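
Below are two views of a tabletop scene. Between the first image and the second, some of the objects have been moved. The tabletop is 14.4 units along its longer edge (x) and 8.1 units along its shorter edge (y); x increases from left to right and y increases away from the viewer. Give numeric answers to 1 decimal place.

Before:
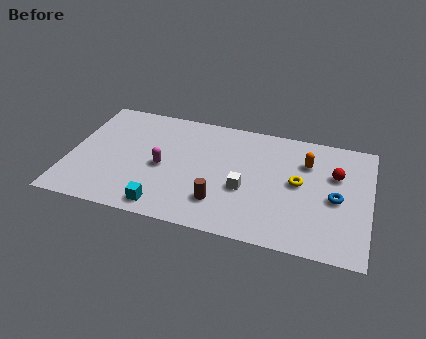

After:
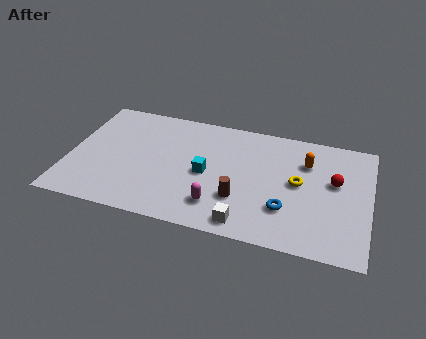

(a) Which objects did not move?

the orange capsule and the yellow torus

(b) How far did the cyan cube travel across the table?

3.3

The cyan cube was near (4.8, 1.0) before and (6.6, 3.8) after, so it travelled √(1.8² + 2.8²) ≈ 3.3 units.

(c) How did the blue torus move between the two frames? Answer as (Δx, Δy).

(-2.3, -1.3)

From the two frames, the blue torus sits at roughly (12.8, 3.7) before and (10.5, 2.4) after.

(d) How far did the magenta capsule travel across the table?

3.4

From (4.5, 3.7) to (7.3, 1.8), the magenta capsule covered √(2.8² + 1.9²) ≈ 3.4 units.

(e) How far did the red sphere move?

0.5

From (12.7, 5.3) to (12.7, 4.8), the red sphere covered √(0.0² + 0.5²) ≈ 0.5 units.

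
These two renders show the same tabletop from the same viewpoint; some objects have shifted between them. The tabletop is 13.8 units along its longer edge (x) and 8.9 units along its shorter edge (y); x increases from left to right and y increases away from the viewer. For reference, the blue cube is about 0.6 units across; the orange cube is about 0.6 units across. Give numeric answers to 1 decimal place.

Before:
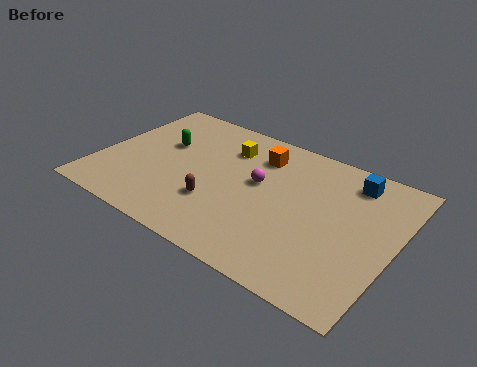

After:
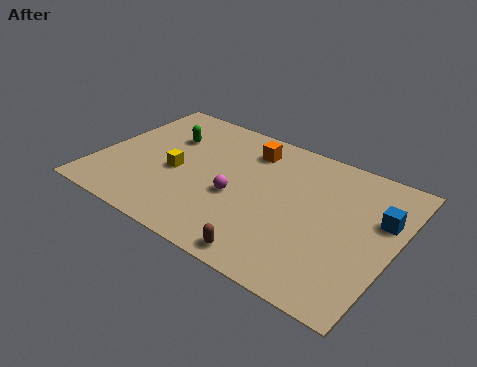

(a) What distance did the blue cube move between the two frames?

2.3

The blue cube was near (11.4, 7.4) before and (13.0, 5.7) after, so it travelled √(1.6² + 1.7²) ≈ 2.3 units.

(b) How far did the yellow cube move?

3.4

The yellow cube was near (5.6, 6.7) before and (3.7, 3.9) after, so it travelled √(1.9² + 2.8²) ≈ 3.4 units.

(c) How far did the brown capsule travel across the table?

3.5

The brown capsule was near (5.8, 2.8) before and (8.7, 0.9) after, so it travelled √(2.9² + 1.9²) ≈ 3.5 units.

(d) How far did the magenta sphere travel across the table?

1.6

From (7.4, 5.1) to (6.6, 3.7), the magenta sphere covered √(0.8² + 1.4²) ≈ 1.6 units.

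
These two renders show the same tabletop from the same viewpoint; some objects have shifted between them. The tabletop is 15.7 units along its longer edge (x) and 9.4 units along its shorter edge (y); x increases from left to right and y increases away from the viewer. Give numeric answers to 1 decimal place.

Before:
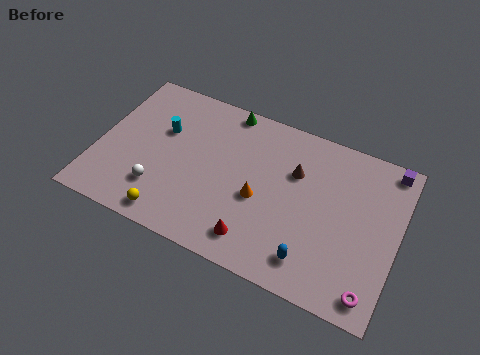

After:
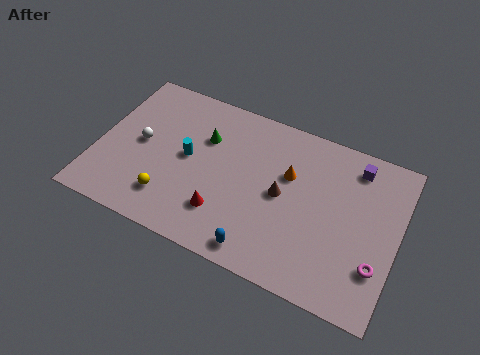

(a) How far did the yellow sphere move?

1.0

The yellow sphere moved from about (4.3, 1.1) to (4.1, 2.1), a distance of √(0.2² + 1.0²) ≈ 1.0.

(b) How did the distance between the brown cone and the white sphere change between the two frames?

-0.3

The distance was about 7.8 in the first image and 7.5 in the second, so they moved 0.3 units closer together.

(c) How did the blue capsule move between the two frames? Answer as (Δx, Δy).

(-2.6, -0.6)

The blue capsule started near (11.6, 1.7) and ended near (9.0, 1.1).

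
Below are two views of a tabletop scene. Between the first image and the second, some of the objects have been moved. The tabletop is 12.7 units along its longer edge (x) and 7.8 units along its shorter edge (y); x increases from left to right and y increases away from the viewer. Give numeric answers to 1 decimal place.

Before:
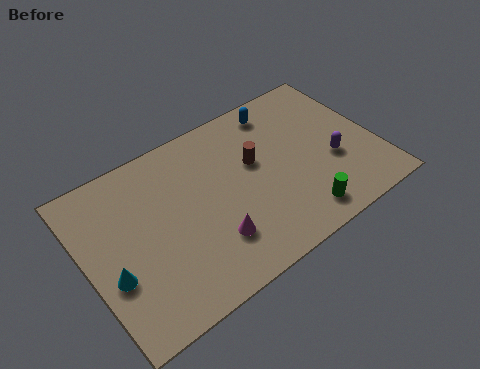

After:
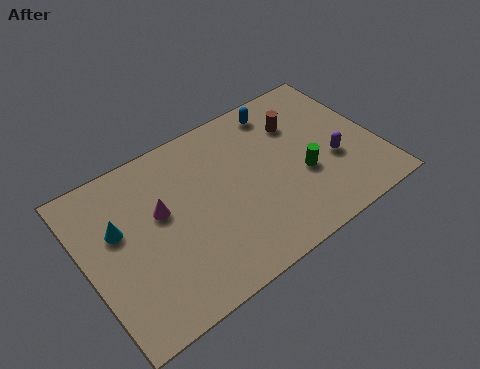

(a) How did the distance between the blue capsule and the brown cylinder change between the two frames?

-1.2

The distance was about 2.5 in the first image and 1.3 in the second, so they moved 1.2 units closer together.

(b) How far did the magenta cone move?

3.1

From (5.1, 2.1) to (3.3, 4.6), the magenta cone covered √(1.8² + 2.5²) ≈ 3.1 units.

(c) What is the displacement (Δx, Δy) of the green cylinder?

(0.5, 1.8)

The green cylinder was at about (8.8, 1.2) and moved to about (9.3, 3.0).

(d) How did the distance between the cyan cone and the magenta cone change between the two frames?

-2.5

Before: roughly 4.3 units apart; after: 1.8. That's 2.5 units closer together.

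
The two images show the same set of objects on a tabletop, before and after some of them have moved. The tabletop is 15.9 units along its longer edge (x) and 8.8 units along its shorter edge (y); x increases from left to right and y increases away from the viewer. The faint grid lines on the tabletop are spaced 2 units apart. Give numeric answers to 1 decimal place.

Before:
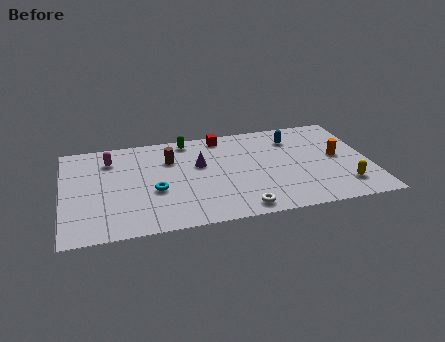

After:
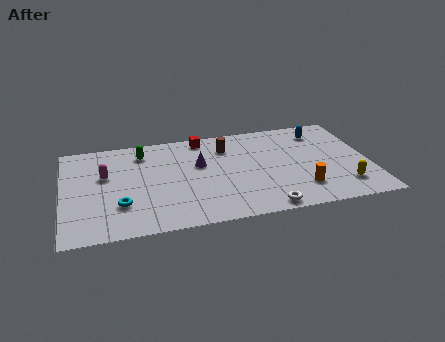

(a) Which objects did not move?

the purple cone and the yellow capsule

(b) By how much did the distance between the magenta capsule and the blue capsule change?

+1.9

Before: roughly 9.6 units apart; after: 11.5. That's 1.9 units further apart.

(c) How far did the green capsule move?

2.5

From (6.6, 7.8) to (4.2, 7.1), the green capsule covered √(2.4² + 0.7²) ≈ 2.5 units.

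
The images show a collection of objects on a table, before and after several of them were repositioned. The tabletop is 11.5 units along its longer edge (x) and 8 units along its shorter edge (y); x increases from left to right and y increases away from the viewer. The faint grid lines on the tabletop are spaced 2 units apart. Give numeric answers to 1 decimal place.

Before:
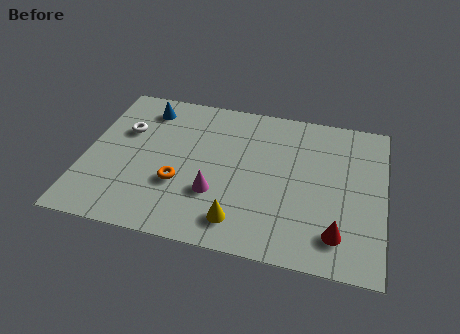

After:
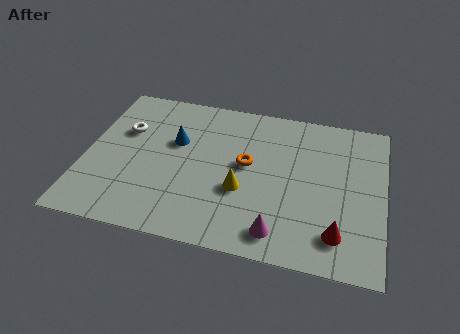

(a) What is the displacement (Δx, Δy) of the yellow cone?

(0.0, 1.6)

The yellow cone was at about (6.1, 1.4) and moved to about (6.1, 3.0).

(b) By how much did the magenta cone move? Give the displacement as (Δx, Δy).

(2.5, -1.4)

The magenta cone was at about (5.1, 2.6) and moved to about (7.6, 1.2).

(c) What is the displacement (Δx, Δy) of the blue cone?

(1.3, -1.6)

The blue cone was at about (2.1, 6.6) and moved to about (3.4, 5.0).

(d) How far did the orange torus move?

3.0

From (3.7, 2.8) to (6.2, 4.4), the orange torus covered √(2.5² + 1.6²) ≈ 3.0 units.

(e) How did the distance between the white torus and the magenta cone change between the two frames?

+2.9

They were about 4.5 units apart before and 7.4 after — 2.9 units further apart.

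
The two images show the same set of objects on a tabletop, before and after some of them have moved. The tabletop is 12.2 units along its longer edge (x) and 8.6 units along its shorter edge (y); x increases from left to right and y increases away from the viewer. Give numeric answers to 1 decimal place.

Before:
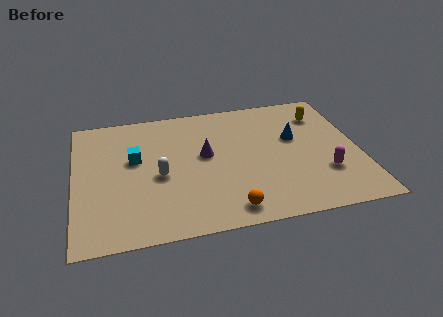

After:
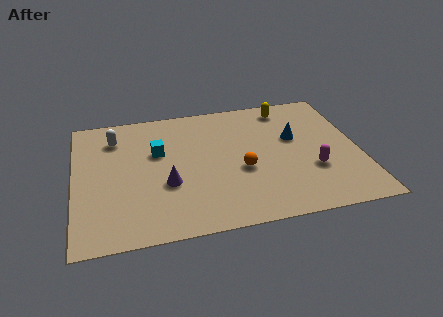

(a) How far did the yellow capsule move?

1.7

From (10.8, 6.6) to (9.3, 7.4), the yellow capsule covered √(1.5² + 0.8²) ≈ 1.7 units.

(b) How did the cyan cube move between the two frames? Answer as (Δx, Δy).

(1.0, 0.3)

The cyan cube was at about (2.6, 5.1) and moved to about (3.6, 5.4).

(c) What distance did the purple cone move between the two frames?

2.3

From (5.6, 4.8) to (3.9, 3.2), the purple cone covered √(1.7² + 1.6²) ≈ 2.3 units.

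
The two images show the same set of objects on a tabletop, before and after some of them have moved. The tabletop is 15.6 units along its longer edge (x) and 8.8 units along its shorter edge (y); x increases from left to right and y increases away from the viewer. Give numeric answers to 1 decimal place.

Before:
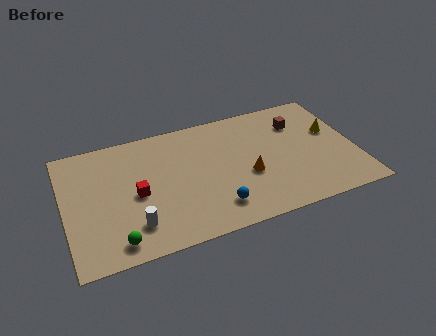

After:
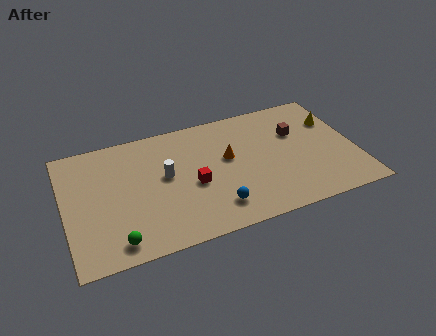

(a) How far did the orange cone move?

1.8

From (9.7, 3.5) to (8.8, 5.1), the orange cone covered √(0.9² + 1.6²) ≈ 1.8 units.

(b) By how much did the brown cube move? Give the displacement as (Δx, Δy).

(-0.2, -0.7)

The brown cube started near (12.8, 6.5) and ended near (12.6, 5.8).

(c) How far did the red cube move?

3.0

The red cube was near (3.8, 4.1) before and (6.8, 3.8) after, so it travelled √(3.0² + 0.3²) ≈ 3.0 units.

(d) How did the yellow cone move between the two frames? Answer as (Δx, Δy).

(0.2, 0.8)

From the two frames, the yellow cone sits at roughly (14.5, 5.3) before and (14.7, 6.1) after.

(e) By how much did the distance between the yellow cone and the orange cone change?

+0.9

Before: roughly 5.1 units apart; after: 6.0. That's 0.9 units further apart.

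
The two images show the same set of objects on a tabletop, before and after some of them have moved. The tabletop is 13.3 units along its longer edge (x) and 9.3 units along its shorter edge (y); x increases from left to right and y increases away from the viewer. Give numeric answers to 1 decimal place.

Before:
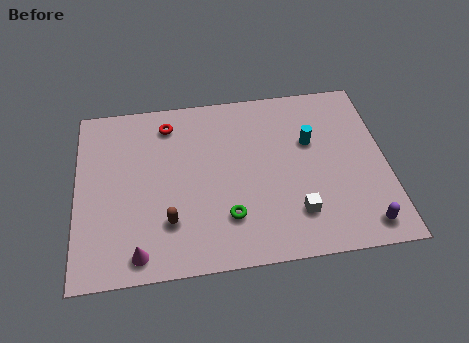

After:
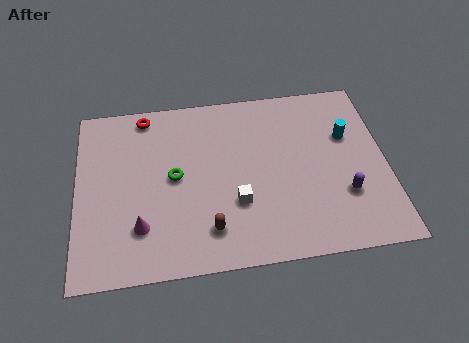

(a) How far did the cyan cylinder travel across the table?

1.6

The cyan cylinder moved from about (10.1, 5.9) to (11.7, 6.0), a distance of √(1.6² + 0.1²) ≈ 1.6.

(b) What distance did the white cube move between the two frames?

2.7

The white cube moved from about (9.3, 2.2) to (6.8, 3.1), a distance of √(2.5² + 0.9²) ≈ 2.7.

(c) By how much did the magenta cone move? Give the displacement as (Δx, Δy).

(0.1, 1.3)

The magenta cone was at about (2.6, 1.1) and moved to about (2.7, 2.4).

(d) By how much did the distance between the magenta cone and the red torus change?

-0.8

Before: roughly 6.7 units apart; after: 5.9. That's 0.8 units closer together.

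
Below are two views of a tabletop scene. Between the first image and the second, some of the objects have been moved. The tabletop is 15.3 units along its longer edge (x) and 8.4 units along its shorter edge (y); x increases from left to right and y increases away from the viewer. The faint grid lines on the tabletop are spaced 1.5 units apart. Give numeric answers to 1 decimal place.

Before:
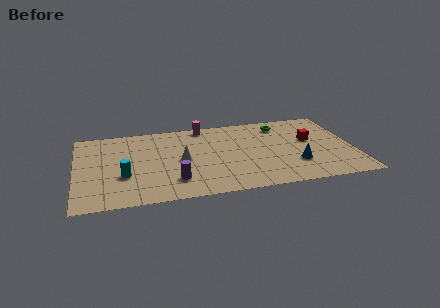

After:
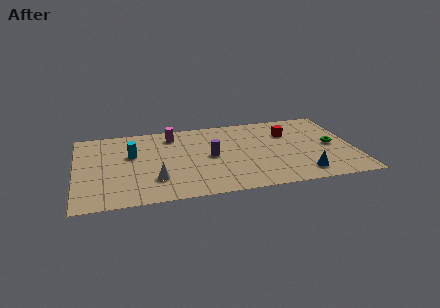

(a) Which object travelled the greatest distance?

the green torus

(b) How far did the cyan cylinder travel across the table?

2.3

The cyan cylinder was near (2.6, 3.0) before and (3.1, 5.2) after, so it travelled √(0.5² + 2.2²) ≈ 2.3 units.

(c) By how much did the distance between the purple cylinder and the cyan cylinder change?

+1.5

The distance was about 2.9 in the first image and 4.4 in the second, so they moved 1.5 units further apart.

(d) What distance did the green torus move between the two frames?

3.8

The green torus was near (11.5, 6.9) before and (14.1, 4.1) after, so it travelled √(2.6² + 2.8²) ≈ 3.8 units.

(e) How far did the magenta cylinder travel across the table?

1.9

The magenta cylinder moved from about (7.2, 7.6) to (5.4, 6.9), a distance of √(1.8² + 0.7²) ≈ 1.9.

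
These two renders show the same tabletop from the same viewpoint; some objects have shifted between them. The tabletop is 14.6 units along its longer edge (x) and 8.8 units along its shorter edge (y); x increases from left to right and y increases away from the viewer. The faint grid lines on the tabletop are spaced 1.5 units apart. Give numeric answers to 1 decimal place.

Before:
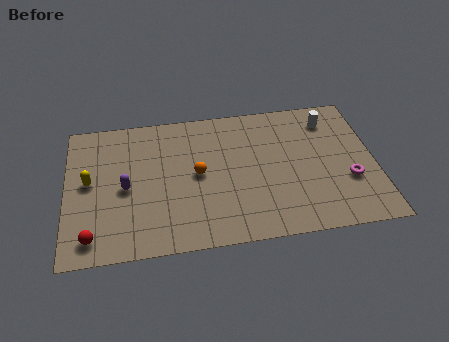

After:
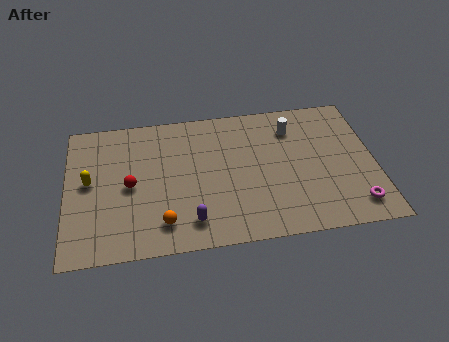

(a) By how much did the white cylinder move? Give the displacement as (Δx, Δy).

(-1.8, -0.3)

The white cylinder was at about (12.6, 7.1) and moved to about (10.8, 6.8).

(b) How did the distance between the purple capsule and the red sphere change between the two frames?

+0.6

The distance was about 3.2 in the first image and 3.8 in the second, so they moved 0.6 units further apart.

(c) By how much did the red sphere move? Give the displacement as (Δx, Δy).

(1.8, 2.9)

From the two frames, the red sphere sits at roughly (1.2, 1.3) before and (3.0, 4.2) after.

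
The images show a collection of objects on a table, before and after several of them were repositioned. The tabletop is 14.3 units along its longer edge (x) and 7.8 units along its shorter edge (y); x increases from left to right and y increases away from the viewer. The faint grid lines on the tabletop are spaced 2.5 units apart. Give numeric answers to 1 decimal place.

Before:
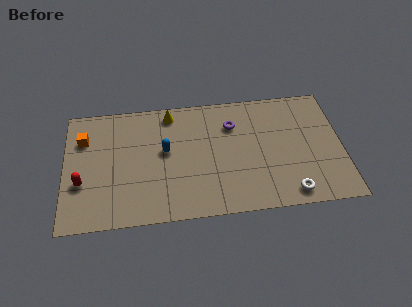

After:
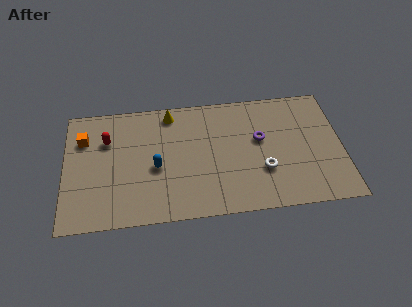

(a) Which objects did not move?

the yellow cone and the orange cube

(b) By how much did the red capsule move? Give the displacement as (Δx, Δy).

(1.3, 2.6)

The red capsule was at about (0.9, 2.8) and moved to about (2.2, 5.4).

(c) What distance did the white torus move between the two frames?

2.1

The white torus was near (11.5, 1.0) before and (10.2, 2.6) after, so it travelled √(1.3² + 1.6²) ≈ 2.1 units.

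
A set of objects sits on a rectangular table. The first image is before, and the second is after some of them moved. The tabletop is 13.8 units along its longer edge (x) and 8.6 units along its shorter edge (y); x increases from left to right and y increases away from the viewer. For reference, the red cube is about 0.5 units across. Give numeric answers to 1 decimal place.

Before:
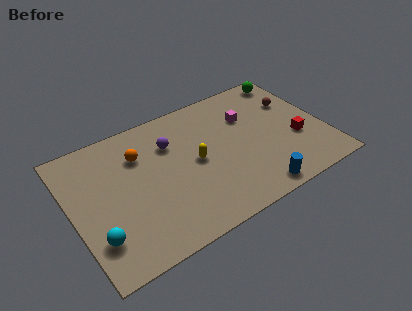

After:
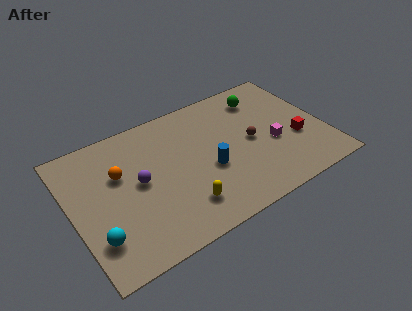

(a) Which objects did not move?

the red cube and the cyan sphere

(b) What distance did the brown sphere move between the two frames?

3.1

The brown sphere was near (12.5, 5.8) before and (9.8, 4.2) after, so it travelled √(2.7² + 1.6²) ≈ 3.1 units.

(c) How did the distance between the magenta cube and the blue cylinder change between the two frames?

-1.4

The distance was about 5.0 in the first image and 3.6 in the second, so they moved 1.4 units closer together.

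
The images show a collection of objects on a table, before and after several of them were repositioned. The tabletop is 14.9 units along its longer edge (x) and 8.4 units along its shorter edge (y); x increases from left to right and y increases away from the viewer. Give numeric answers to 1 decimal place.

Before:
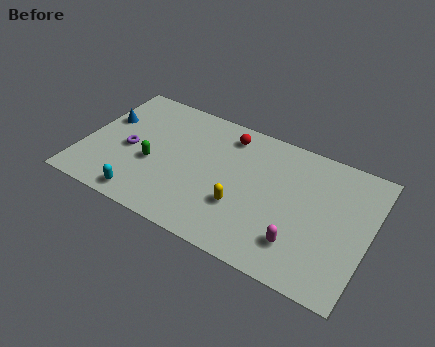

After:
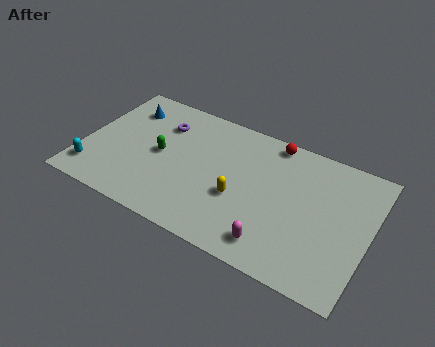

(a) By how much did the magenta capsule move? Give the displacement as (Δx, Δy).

(-1.2, -0.6)

The magenta capsule started near (11.6, 2.0) and ended near (10.4, 1.4).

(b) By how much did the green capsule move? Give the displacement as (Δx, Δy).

(0.3, 0.8)

From the two frames, the green capsule sits at roughly (3.7, 3.4) before and (4.0, 4.2) after.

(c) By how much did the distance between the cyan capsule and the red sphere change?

+3.6

They were about 7.0 units apart before and 10.6 after — 3.6 units further apart.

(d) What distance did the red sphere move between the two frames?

2.4

From (7.2, 7.0) to (9.5, 7.6), the red sphere covered √(2.3² + 0.6²) ≈ 2.4 units.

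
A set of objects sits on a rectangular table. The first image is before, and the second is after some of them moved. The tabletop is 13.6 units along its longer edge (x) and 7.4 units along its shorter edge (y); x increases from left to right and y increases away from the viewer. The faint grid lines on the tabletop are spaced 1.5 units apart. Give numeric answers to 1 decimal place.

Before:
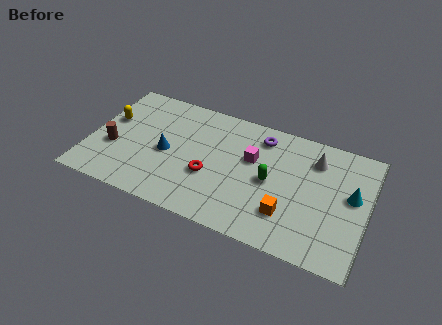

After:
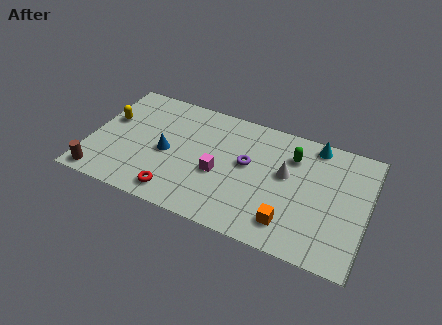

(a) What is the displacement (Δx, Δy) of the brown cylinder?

(-0.4, -2.0)

The brown cylinder was at about (1.2, 2.8) and moved to about (0.8, 0.8).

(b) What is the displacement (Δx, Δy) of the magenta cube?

(-1.5, -1.5)

The magenta cube started near (7.9, 4.6) and ended near (6.4, 3.1).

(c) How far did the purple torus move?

2.0

The purple torus was near (8.2, 6.1) before and (7.7, 4.2) after, so it travelled √(0.5² + 1.9²) ≈ 2.0 units.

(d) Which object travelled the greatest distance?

the cyan cone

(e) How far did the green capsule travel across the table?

2.1

From (8.9, 3.6) to (9.8, 5.5), the green capsule covered √(0.9² + 1.9²) ≈ 2.1 units.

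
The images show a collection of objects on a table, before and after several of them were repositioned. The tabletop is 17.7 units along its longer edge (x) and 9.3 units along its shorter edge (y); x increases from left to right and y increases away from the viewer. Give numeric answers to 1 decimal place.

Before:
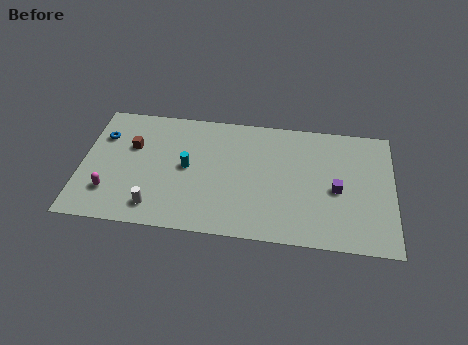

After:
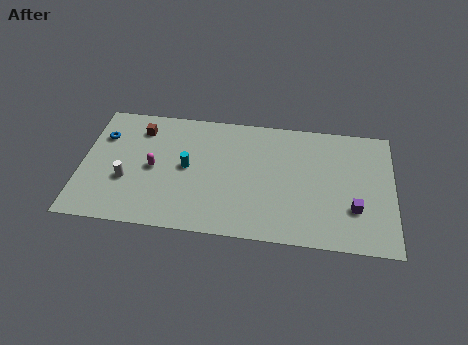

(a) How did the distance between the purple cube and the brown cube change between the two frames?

+1.3

Before: roughly 11.8 units apart; after: 13.1. That's 1.3 units further apart.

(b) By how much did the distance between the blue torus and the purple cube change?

+1.3

They were about 13.6 units apart before and 14.9 after — 1.3 units further apart.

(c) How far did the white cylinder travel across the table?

2.5

From (4.3, 1.6) to (2.6, 3.4), the white cylinder covered √(1.7² + 1.8²) ≈ 2.5 units.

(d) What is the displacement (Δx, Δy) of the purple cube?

(1.0, -1.3)

The purple cube was at about (14.5, 4.2) and moved to about (15.5, 2.9).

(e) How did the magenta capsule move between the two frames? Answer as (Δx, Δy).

(2.4, 2.1)

The magenta capsule was at about (1.7, 2.4) and moved to about (4.1, 4.5).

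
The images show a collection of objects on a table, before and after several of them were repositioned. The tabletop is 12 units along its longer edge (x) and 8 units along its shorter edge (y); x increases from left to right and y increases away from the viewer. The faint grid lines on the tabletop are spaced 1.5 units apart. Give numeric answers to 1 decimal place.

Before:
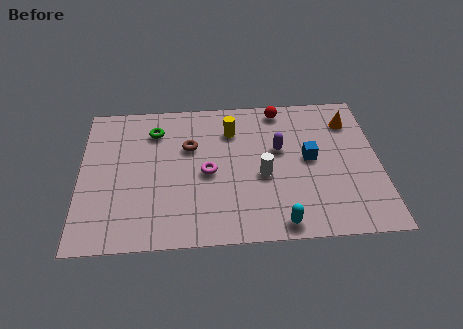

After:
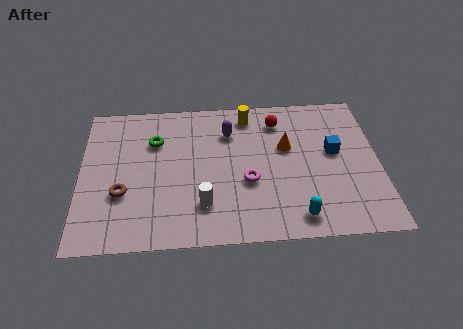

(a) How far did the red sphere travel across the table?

0.7

From (8.1, 7.1) to (8.0, 6.4), the red sphere covered √(0.1² + 0.7²) ≈ 0.7 units.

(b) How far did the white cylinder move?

2.8

From (7.3, 3.4) to (4.9, 2.0), the white cylinder covered √(2.4² + 1.4²) ≈ 2.8 units.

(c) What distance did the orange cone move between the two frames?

2.9

From (10.9, 6.2) to (8.3, 4.9), the orange cone covered √(2.6² + 1.3²) ≈ 2.9 units.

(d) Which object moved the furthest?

the brown torus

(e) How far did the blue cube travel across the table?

1.0

The blue cube was near (9.2, 4.2) before and (10.2, 4.5) after, so it travelled √(1.0² + 0.3²) ≈ 1.0 units.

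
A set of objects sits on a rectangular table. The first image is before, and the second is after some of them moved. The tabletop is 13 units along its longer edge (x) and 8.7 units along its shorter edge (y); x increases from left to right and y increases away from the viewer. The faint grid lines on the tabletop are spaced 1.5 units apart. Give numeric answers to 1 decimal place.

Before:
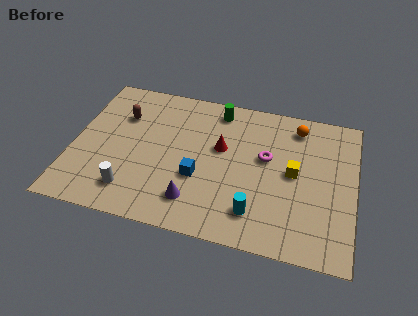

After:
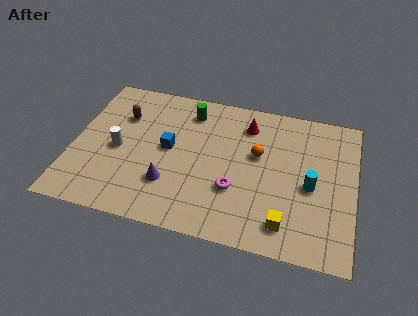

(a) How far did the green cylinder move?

1.4

The green cylinder moved from about (6.5, 7.5) to (5.2, 7.1), a distance of √(1.3² + 0.4²) ≈ 1.4.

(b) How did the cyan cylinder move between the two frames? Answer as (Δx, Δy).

(2.4, 2.1)

From the two frames, the cyan cylinder sits at roughly (8.6, 1.8) before and (11.0, 3.9) after.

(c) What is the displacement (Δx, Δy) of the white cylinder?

(-0.8, 2.3)

From the two frames, the white cylinder sits at roughly (2.9, 1.7) before and (2.1, 4.0) after.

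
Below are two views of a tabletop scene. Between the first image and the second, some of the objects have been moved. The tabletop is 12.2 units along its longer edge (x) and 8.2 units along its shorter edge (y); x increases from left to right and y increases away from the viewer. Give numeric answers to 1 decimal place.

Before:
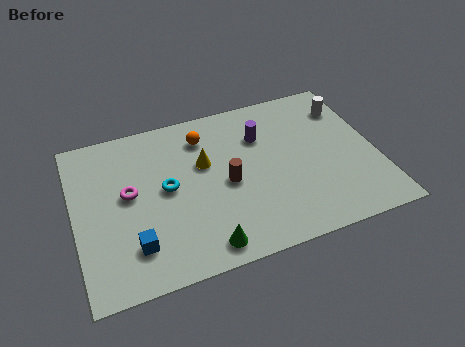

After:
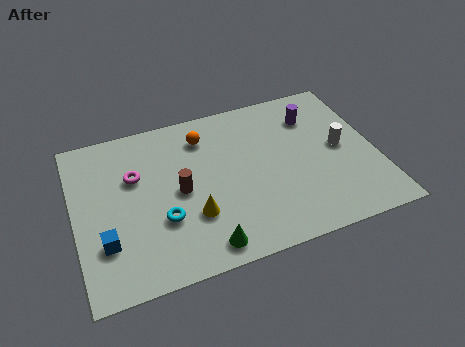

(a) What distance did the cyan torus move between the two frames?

1.5

The cyan torus moved from about (3.7, 4.3) to (3.4, 2.8), a distance of √(0.3² + 1.5²) ≈ 1.5.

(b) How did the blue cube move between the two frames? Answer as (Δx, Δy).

(-1.1, 0.5)

From the two frames, the blue cube sits at roughly (2.2, 1.9) before and (1.1, 2.4) after.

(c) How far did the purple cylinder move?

2.2

The purple cylinder moved from about (7.7, 5.8) to (9.9, 6.2), a distance of √(2.2² + 0.4²) ≈ 2.2.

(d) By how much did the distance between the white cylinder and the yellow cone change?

+0.3

They were about 6.1 units apart before and 6.4 after — 0.3 units further apart.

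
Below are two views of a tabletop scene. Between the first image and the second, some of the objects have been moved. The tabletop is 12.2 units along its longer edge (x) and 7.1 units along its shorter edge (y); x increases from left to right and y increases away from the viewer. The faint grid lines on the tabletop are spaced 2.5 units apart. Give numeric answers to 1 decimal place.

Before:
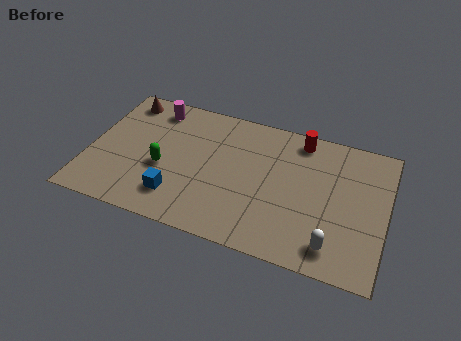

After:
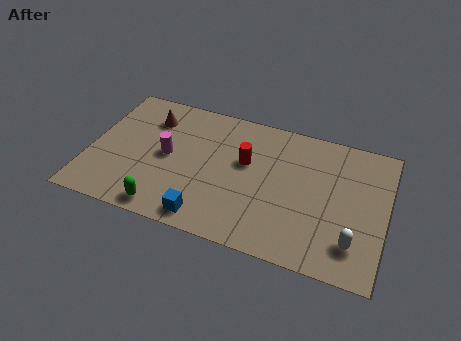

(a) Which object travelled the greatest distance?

the red cylinder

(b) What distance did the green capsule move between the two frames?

2.1

From (3.1, 2.9) to (3.4, 0.8), the green capsule covered √(0.3² + 2.1²) ≈ 2.1 units.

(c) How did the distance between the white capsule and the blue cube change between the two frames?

-0.5

They were about 6.4 units apart before and 5.9 after — 0.5 units closer together.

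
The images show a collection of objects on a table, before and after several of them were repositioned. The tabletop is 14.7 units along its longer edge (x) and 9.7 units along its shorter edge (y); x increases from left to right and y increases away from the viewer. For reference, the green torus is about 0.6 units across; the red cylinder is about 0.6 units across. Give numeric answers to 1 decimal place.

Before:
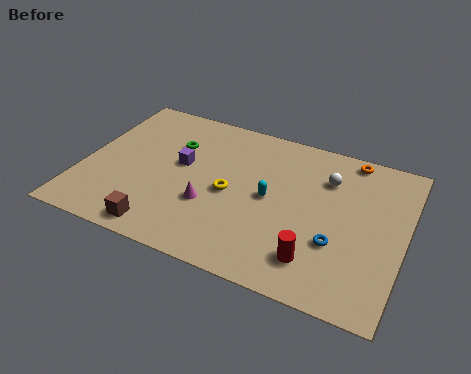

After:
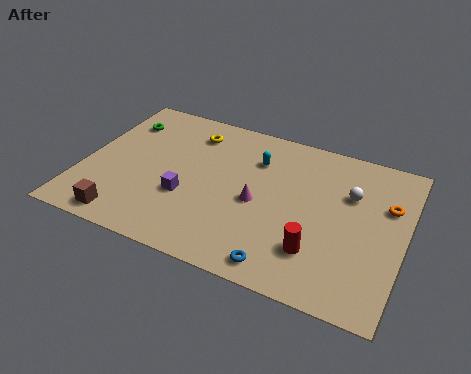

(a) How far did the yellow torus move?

4.0

From (6.8, 4.5) to (4.6, 7.8), the yellow torus covered √(2.2² + 3.3²) ≈ 4.0 units.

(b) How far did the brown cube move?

1.7

From (4.1, 1.1) to (2.4, 1.1), the brown cube covered √(1.7² + 0.0²) ≈ 1.7 units.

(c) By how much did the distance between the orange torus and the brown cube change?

+1.6

The distance was about 11.0 in the first image and 12.6 in the second, so they moved 1.6 units further apart.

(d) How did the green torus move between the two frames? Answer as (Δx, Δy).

(-2.6, 0.7)

From the two frames, the green torus sits at roughly (3.9, 6.7) before and (1.3, 7.4) after.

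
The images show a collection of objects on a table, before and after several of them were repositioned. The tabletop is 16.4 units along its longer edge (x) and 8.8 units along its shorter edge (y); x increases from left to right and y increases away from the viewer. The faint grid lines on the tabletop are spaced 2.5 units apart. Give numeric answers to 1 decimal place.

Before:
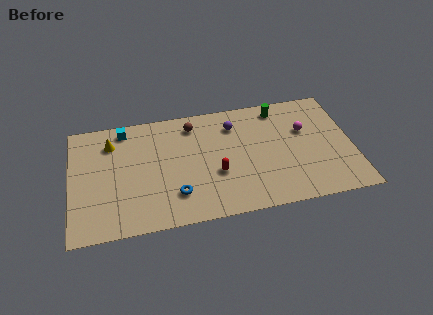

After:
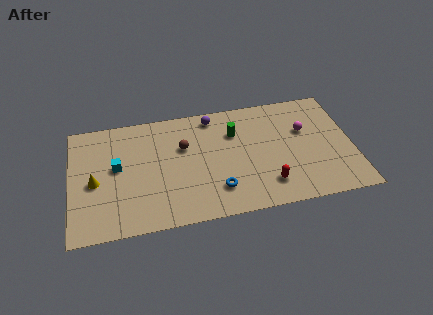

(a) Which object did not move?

the magenta sphere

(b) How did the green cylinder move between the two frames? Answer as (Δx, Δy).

(-2.7, -1.4)

From the two frames, the green cylinder sits at roughly (12.3, 7.6) before and (9.6, 6.2) after.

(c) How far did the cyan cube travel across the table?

2.8

The cyan cube moved from about (3.2, 7.7) to (2.7, 4.9), a distance of √(0.5² + 2.8²) ≈ 2.8.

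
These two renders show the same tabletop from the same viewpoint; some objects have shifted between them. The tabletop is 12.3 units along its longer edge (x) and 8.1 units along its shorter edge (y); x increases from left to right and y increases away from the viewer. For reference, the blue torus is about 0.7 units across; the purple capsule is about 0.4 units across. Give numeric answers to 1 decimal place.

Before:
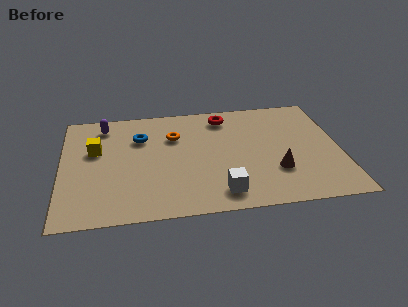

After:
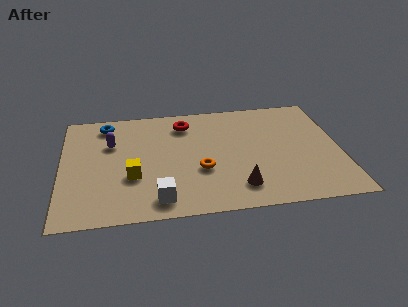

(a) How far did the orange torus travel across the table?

2.8

The orange torus moved from about (5.0, 5.6) to (6.1, 3.0), a distance of √(1.1² + 2.6²) ≈ 2.8.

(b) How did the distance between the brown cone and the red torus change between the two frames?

+0.6

They were about 4.8 units apart before and 5.4 after — 0.6 units further apart.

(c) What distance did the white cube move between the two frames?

2.7

The white cube moved from about (6.9, 1.3) to (4.2, 1.2), a distance of √(2.7² + 0.1²) ≈ 2.7.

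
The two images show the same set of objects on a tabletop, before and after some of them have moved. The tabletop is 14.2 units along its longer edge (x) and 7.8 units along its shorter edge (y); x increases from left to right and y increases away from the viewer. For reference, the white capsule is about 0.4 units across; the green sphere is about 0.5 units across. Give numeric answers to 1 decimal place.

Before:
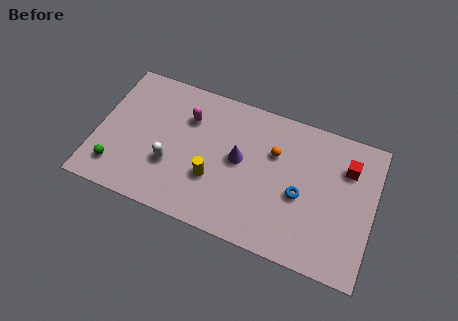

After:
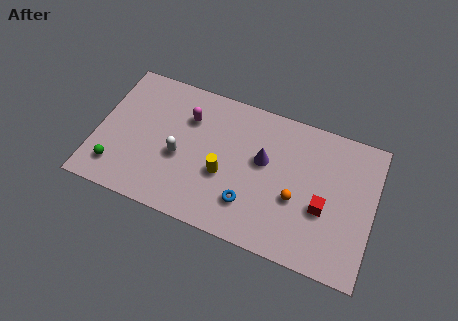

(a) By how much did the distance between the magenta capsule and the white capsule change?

-0.7

They were about 3.0 units apart before and 2.3 after — 0.7 units closer together.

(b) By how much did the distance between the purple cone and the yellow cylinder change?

+0.5

They were about 1.9 units apart before and 2.4 after — 0.5 units further apart.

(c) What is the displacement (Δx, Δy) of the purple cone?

(1.2, 0.4)

The purple cone was at about (7.3, 4.2) and moved to about (8.5, 4.6).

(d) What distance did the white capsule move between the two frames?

0.7

From (3.9, 2.7) to (4.3, 3.3), the white capsule covered √(0.4² + 0.6²) ≈ 0.7 units.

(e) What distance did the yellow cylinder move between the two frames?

0.6

From (6.1, 2.7) to (6.6, 3.1), the yellow cylinder covered √(0.5² + 0.4²) ≈ 0.6 units.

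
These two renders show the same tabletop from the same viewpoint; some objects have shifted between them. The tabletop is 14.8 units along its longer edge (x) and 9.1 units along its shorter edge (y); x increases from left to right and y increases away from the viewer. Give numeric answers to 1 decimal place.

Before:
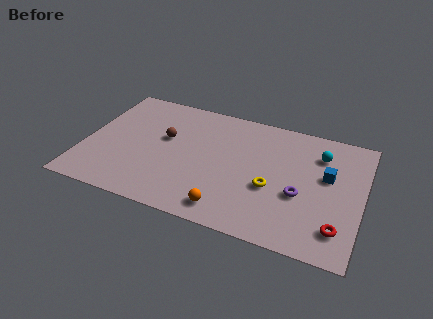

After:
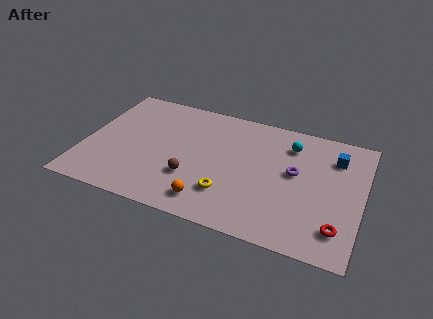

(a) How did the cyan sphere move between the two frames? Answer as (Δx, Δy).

(-1.6, 0.2)

The cyan sphere was at about (12.4, 6.9) and moved to about (10.8, 7.1).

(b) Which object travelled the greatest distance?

the brown sphere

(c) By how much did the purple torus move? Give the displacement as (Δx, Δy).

(-0.4, 1.5)

From the two frames, the purple torus sits at roughly (11.6, 3.6) before and (11.2, 5.1) after.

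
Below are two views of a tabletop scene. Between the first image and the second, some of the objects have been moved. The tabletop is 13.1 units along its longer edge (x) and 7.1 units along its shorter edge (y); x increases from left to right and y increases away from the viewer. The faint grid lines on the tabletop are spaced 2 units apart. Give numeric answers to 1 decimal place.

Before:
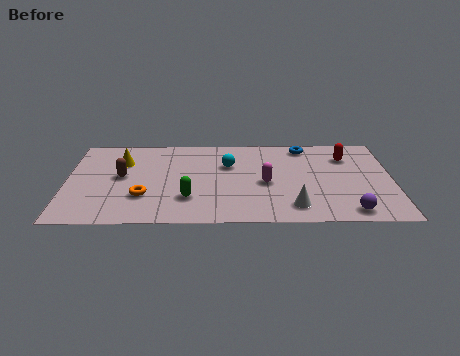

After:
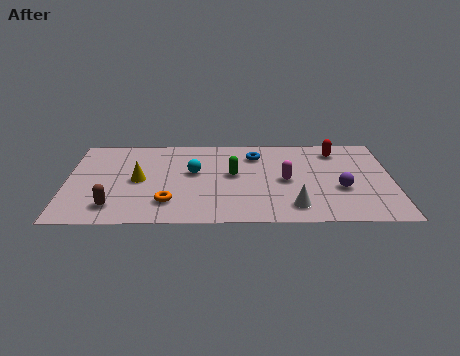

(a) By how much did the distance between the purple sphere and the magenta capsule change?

-1.7

They were about 4.0 units apart before and 2.3 after — 1.7 units closer together.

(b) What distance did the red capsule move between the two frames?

0.6

The red capsule was near (11.3, 5.3) before and (10.9, 5.8) after, so it travelled √(0.4² + 0.5²) ≈ 0.6 units.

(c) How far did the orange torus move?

1.1

The orange torus moved from about (3.1, 2.2) to (4.1, 1.7), a distance of √(1.0² + 0.5²) ≈ 1.1.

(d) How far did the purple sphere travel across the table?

1.8

From (11.3, 0.9) to (11.0, 2.7), the purple sphere covered √(0.3² + 1.8²) ≈ 1.8 units.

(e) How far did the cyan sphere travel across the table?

1.5

The cyan sphere was near (6.5, 4.7) before and (5.1, 4.1) after, so it travelled √(1.4² + 0.6²) ≈ 1.5 units.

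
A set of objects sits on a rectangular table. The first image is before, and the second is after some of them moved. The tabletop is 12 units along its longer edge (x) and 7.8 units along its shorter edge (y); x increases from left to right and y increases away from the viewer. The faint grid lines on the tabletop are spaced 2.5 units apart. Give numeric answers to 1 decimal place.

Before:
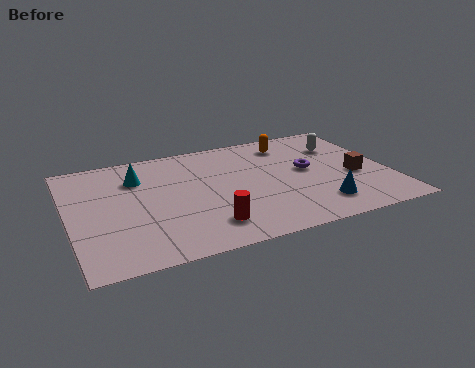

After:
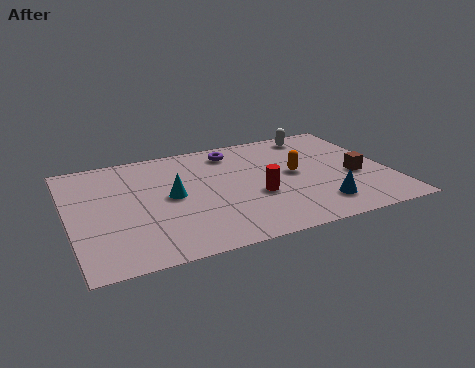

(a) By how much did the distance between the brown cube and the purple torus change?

+3.4

They were about 2.0 units apart before and 5.4 after — 3.4 units further apart.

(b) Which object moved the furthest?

the purple torus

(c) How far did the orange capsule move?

2.3

From (8.6, 6.4) to (8.5, 4.1), the orange capsule covered √(0.1² + 2.3²) ≈ 2.3 units.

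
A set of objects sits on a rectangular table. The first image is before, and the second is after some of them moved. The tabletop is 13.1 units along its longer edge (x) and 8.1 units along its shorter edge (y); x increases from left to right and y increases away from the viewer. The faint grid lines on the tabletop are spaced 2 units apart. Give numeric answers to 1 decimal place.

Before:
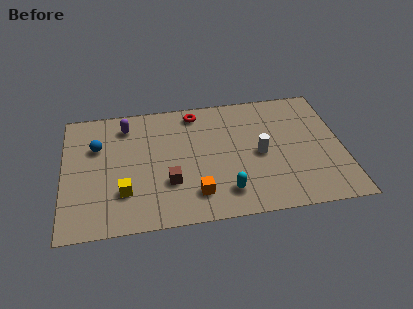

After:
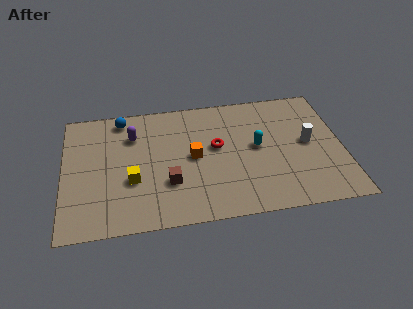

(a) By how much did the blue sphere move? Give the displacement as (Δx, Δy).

(1.2, 1.7)

The blue sphere started near (1.6, 5.4) and ended near (2.8, 7.1).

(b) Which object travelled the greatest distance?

the cyan capsule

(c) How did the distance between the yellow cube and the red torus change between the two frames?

-1.6

Before: roughly 5.9 units apart; after: 4.3. That's 1.6 units closer together.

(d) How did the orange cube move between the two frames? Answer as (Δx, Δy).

(0.0, 2.4)

The orange cube started near (6.1, 1.7) and ended near (6.1, 4.1).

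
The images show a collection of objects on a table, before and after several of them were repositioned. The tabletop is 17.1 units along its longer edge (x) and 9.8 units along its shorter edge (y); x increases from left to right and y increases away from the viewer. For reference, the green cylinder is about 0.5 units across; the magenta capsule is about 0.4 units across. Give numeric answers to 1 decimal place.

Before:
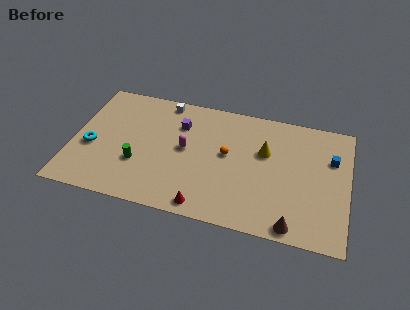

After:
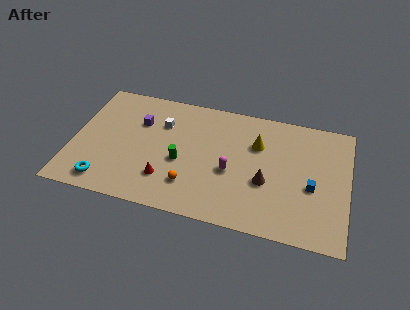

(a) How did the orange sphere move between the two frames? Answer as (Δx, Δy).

(-2.1, -3.0)

From the two frames, the orange sphere sits at roughly (9.6, 5.4) before and (7.5, 2.4) after.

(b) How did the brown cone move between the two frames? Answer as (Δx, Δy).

(-1.8, 2.9)

The brown cone started near (13.9, 0.9) and ended near (12.1, 3.8).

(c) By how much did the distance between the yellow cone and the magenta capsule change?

-2.0

The distance was about 5.0 in the first image and 3.0 in the second, so they moved 2.0 units closer together.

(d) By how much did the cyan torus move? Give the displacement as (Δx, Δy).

(1.1, -2.6)

The cyan torus started near (1.2, 4.0) and ended near (2.3, 1.4).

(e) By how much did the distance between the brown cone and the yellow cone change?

-2.7

Before: roughly 5.7 units apart; after: 3.0. That's 2.7 units closer together.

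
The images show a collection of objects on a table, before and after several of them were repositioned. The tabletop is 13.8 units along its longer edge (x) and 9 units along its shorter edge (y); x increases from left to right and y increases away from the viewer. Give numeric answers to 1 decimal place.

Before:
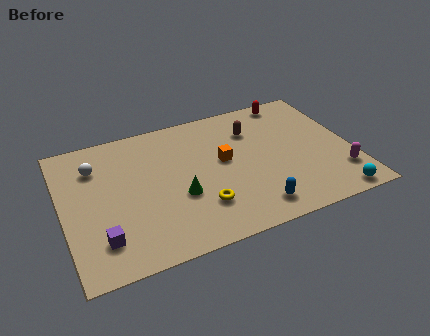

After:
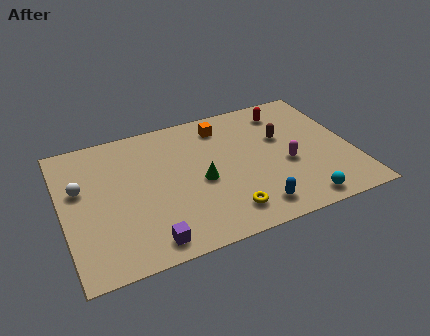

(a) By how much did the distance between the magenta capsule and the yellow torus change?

-2.9

Before: roughly 6.7 units apart; after: 3.8. That's 2.9 units closer together.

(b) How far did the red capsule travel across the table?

0.8

The red capsule moved from about (11.4, 8.1) to (11.0, 7.4), a distance of √(0.4² + 0.7²) ≈ 0.8.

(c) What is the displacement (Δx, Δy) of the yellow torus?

(1.1, -0.8)

From the two frames, the yellow torus sits at roughly (6.3, 2.4) before and (7.4, 1.6) after.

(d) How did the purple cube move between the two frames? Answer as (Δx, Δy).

(2.1, -0.9)

From the two frames, the purple cube sits at roughly (1.6, 2.0) before and (3.7, 1.1) after.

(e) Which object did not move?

the blue capsule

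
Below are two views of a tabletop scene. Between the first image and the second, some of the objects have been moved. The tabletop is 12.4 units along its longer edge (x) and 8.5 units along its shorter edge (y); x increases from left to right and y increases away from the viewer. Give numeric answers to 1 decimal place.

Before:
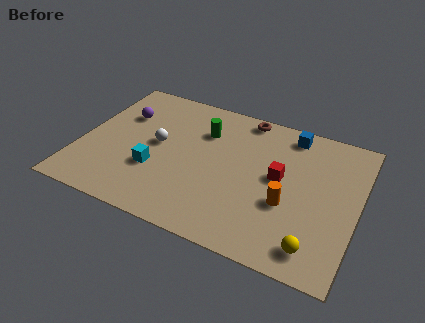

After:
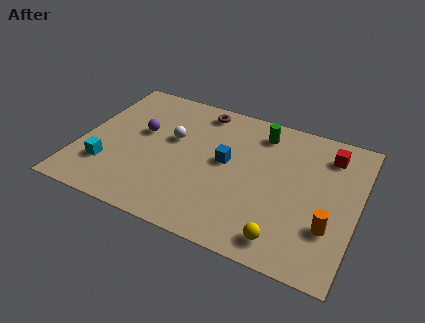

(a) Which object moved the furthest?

the blue cube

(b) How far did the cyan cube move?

2.2

The cyan cube was near (3.5, 2.9) before and (1.4, 2.3) after, so it travelled √(2.1² + 0.6²) ≈ 2.2 units.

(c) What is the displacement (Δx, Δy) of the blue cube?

(-2.6, -2.8)

The blue cube was at about (9.1, 7.4) and moved to about (6.5, 4.6).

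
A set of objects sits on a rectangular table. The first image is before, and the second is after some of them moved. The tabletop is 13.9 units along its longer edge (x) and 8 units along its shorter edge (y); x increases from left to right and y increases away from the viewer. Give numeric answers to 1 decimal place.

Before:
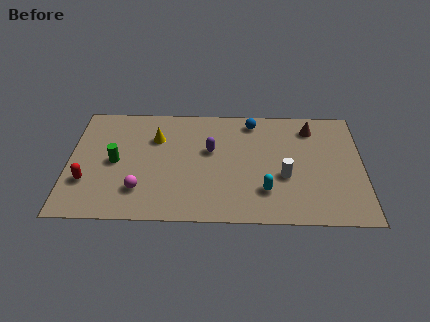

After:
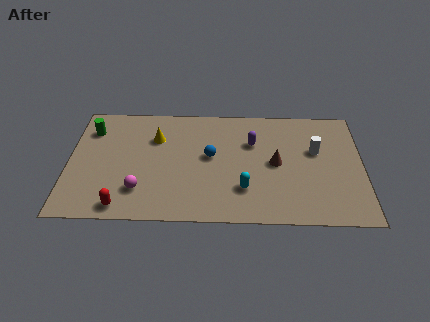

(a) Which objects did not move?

the magenta sphere and the yellow cone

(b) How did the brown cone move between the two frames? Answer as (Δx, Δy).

(-1.7, -2.5)

From the two frames, the brown cone sits at roughly (11.5, 6.5) before and (9.8, 4.0) after.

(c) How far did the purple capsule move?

2.1

From (6.7, 4.8) to (8.7, 5.4), the purple capsule covered √(2.0² + 0.6²) ≈ 2.1 units.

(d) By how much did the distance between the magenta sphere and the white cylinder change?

+1.9

Before: roughly 6.9 units apart; after: 8.8. That's 1.9 units further apart.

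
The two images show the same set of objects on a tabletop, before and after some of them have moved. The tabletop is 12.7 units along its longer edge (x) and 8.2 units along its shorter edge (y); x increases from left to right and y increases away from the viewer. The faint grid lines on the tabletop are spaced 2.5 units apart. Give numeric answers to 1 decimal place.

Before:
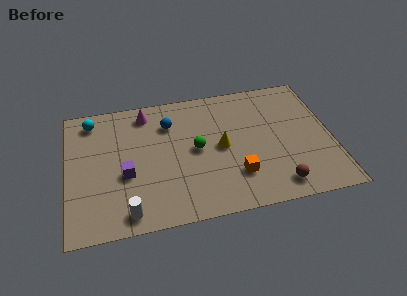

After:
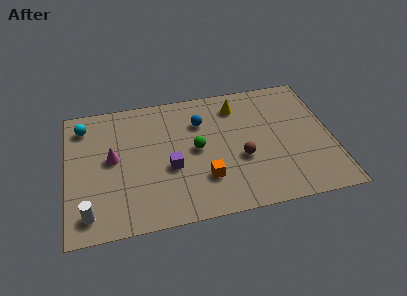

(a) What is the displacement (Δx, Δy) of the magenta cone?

(-1.7, -2.6)

From the two frames, the magenta cone sits at roughly (3.9, 7.0) before and (2.2, 4.4) after.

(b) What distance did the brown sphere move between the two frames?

2.6

The brown sphere was near (9.9, 1.2) before and (8.3, 3.2) after, so it travelled √(1.6² + 2.0²) ≈ 2.6 units.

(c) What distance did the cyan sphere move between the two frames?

0.5

From (1.3, 7.0) to (0.9, 6.7), the cyan sphere covered √(0.4² + 0.3²) ≈ 0.5 units.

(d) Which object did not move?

the green sphere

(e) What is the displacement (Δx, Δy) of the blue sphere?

(1.5, -0.2)

The blue sphere started near (5.0, 6.1) and ended near (6.5, 5.9).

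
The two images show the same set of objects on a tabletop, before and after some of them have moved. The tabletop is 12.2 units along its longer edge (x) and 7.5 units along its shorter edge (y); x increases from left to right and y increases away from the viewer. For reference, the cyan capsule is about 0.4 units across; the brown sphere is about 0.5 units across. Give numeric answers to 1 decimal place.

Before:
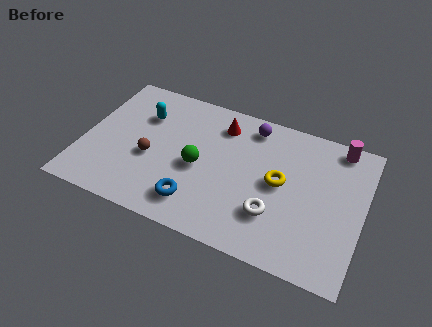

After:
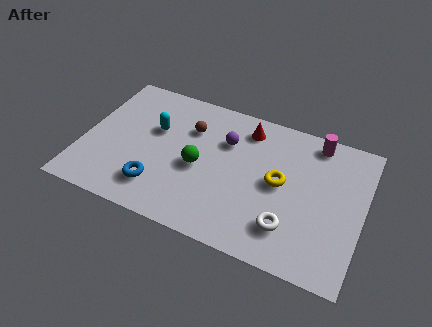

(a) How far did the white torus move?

0.8

From (8.5, 2.2) to (9.2, 1.8), the white torus covered √(0.7² + 0.4²) ≈ 0.8 units.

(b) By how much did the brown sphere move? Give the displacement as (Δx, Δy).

(1.5, 2.2)

The brown sphere started near (3.0, 3.1) and ended near (4.5, 5.3).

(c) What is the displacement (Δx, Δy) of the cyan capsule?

(0.6, -0.6)

The cyan capsule started near (2.4, 5.3) and ended near (3.0, 4.7).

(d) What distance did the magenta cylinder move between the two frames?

1.0

The magenta cylinder moved from about (10.9, 6.7) to (9.9, 6.6), a distance of √(1.0² + 0.1²) ≈ 1.0.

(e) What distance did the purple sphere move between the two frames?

1.6

The purple sphere moved from about (7.1, 6.4) to (6.1, 5.2), a distance of √(1.0² + 1.2²) ≈ 1.6.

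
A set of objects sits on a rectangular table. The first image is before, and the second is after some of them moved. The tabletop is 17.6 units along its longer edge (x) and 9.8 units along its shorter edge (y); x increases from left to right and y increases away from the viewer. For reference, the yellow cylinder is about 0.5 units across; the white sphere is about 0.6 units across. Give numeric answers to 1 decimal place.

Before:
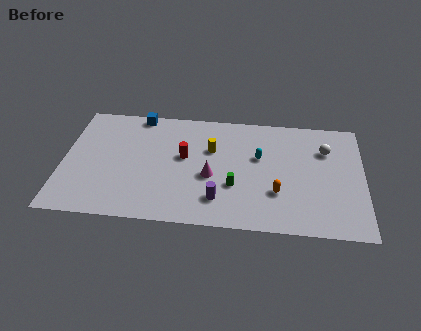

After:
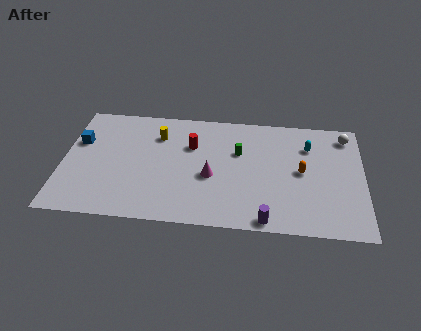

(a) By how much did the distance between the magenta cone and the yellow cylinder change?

+2.2

Before: roughly 2.3 units apart; after: 4.5. That's 2.2 units further apart.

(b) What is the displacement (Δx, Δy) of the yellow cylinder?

(-3.2, 0.9)

The yellow cylinder was at about (8.7, 6.4) and moved to about (5.5, 7.3).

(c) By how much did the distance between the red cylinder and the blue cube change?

+2.2

Before: roughly 4.4 units apart; after: 6.6. That's 2.2 units further apart.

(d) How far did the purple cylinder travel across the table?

3.1

From (9.2, 2.2) to (12.0, 0.8), the purple cylinder covered √(2.8² + 1.4²) ≈ 3.1 units.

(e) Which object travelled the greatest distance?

the blue cube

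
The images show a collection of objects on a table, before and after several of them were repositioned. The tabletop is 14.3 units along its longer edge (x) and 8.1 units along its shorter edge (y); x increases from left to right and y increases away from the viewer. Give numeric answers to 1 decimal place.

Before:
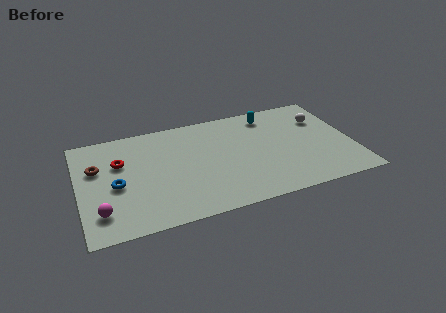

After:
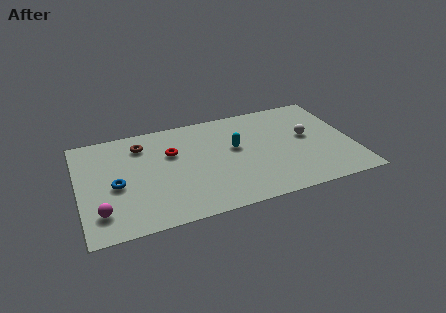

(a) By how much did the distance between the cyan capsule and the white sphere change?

+0.9

Before: roughly 2.9 units apart; after: 3.8. That's 0.9 units further apart.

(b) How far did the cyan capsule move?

2.9

The cyan capsule moved from about (10.2, 6.8) to (8.2, 4.7), a distance of √(2.0² + 2.1²) ≈ 2.9.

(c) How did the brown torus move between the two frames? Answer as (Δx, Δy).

(2.4, 1.2)

The brown torus was at about (1.0, 5.2) and moved to about (3.4, 6.4).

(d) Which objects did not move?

the magenta sphere and the blue torus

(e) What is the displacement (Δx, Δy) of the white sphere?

(-0.9, -1.2)

The white sphere was at about (12.9, 5.7) and moved to about (12.0, 4.5).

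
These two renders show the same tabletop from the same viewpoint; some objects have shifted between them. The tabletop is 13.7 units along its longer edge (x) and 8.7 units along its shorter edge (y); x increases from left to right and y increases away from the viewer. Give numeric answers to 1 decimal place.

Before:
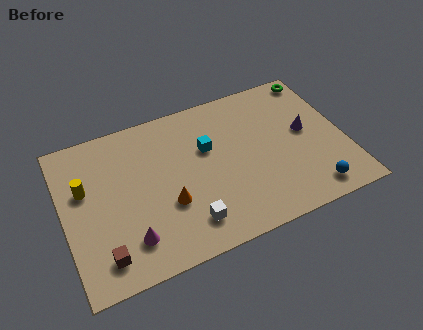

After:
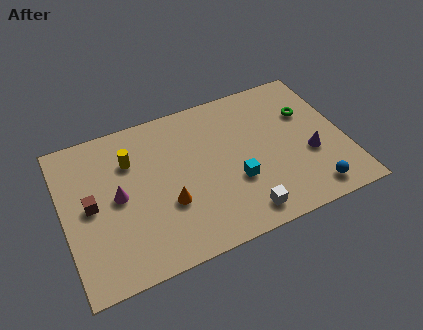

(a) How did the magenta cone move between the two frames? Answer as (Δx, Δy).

(-0.3, 2.5)

The magenta cone was at about (2.9, 1.9) and moved to about (2.6, 4.4).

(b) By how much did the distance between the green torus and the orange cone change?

-1.6

They were about 9.3 units apart before and 7.7 after — 1.6 units closer together.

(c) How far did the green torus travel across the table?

2.2

From (12.9, 7.8) to (12.1, 5.8), the green torus covered √(0.8² + 2.0²) ≈ 2.2 units.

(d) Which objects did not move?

the blue sphere and the orange cone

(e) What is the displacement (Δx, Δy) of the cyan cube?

(1.1, -2.4)

The cyan cube was at about (7.1, 5.5) and moved to about (8.2, 3.1).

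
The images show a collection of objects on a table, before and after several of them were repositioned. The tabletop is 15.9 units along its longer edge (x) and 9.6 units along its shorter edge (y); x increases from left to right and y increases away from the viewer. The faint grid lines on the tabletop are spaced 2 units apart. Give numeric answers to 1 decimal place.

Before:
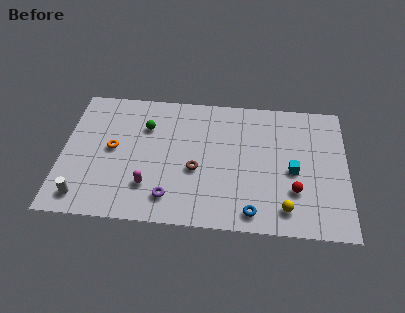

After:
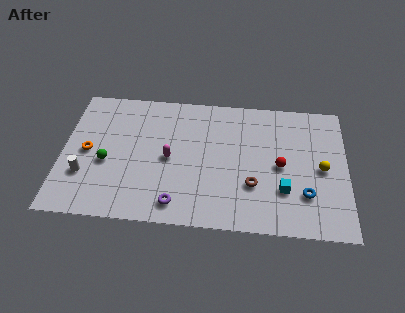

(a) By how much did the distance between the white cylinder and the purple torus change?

+0.6

Before: roughly 4.8 units apart; after: 5.4. That's 0.6 units further apart.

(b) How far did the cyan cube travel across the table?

1.5

The cyan cube moved from about (12.9, 4.3) to (12.4, 2.9), a distance of √(0.5² + 1.4²) ≈ 1.5.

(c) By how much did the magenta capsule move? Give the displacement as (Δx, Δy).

(1.1, 2.1)

The magenta capsule started near (4.9, 2.5) and ended near (6.0, 4.6).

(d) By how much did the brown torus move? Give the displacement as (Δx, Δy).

(3.2, -0.8)

From the two frames, the brown torus sits at roughly (7.5, 3.9) before and (10.7, 3.1) after.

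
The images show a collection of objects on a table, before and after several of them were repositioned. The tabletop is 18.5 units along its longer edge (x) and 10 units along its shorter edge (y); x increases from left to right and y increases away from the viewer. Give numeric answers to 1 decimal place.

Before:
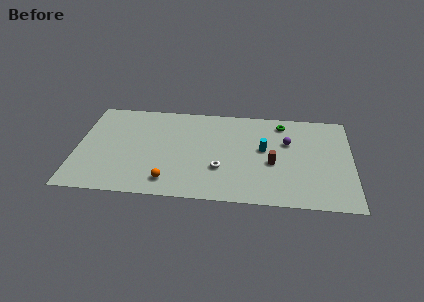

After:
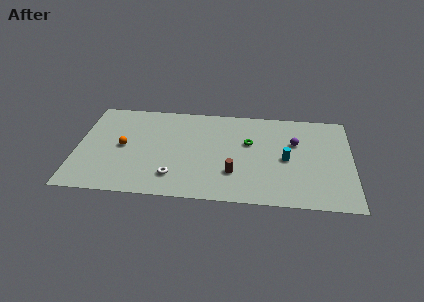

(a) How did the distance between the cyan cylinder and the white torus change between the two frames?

+4.2

They were about 3.7 units apart before and 7.9 after — 4.2 units further apart.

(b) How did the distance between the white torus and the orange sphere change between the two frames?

+0.7

The distance was about 3.8 in the first image and 4.5 in the second, so they moved 0.7 units further apart.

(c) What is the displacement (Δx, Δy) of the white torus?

(-3.1, -1.1)

From the two frames, the white torus sits at roughly (9.7, 3.3) before and (6.6, 2.2) after.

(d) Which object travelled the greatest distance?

the orange sphere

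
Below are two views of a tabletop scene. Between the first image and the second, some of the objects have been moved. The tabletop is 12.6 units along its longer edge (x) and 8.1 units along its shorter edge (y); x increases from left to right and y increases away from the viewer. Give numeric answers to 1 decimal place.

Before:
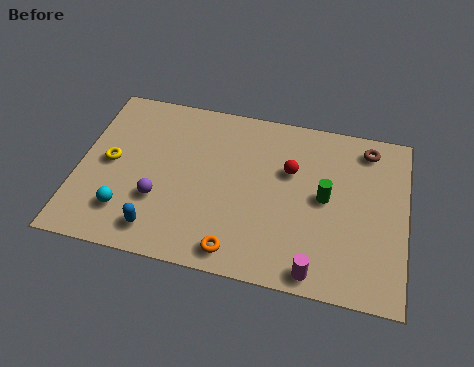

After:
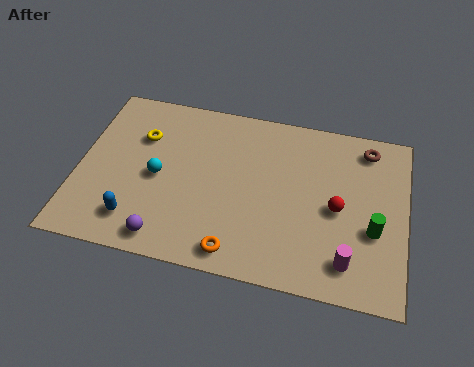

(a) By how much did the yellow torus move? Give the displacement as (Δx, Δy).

(1.1, 1.5)

From the two frames, the yellow torus sits at roughly (1.2, 4.1) before and (2.3, 5.6) after.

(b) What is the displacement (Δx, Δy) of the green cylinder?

(1.9, -1.1)

The green cylinder was at about (9.5, 4.2) and moved to about (11.4, 3.1).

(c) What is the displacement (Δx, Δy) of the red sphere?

(1.9, -1.4)

The red sphere was at about (8.1, 5.2) and moved to about (10.0, 3.8).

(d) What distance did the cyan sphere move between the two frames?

2.2

From (2.0, 1.9) to (3.1, 3.8), the cyan sphere covered √(1.1² + 1.9²) ≈ 2.2 units.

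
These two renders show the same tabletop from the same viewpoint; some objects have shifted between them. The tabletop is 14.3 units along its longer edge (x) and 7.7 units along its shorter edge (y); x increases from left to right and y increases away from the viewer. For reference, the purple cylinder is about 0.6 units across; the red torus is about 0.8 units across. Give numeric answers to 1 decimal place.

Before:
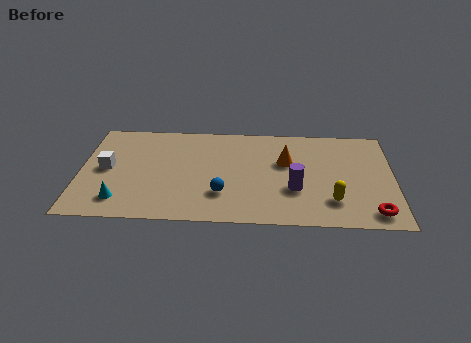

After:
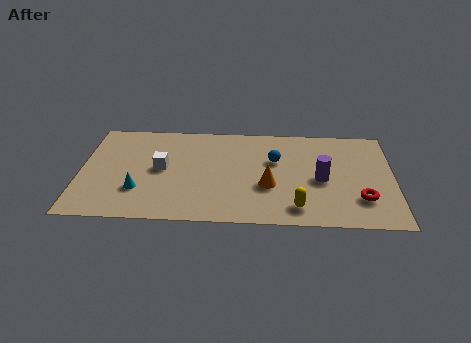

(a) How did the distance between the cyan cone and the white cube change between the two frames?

-0.5

Before: roughly 2.5 units apart; after: 2.0. That's 0.5 units closer together.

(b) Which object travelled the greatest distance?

the blue sphere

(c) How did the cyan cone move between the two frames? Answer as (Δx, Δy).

(0.8, 0.8)

From the two frames, the cyan cone sits at roughly (1.9, 1.5) before and (2.7, 2.3) after.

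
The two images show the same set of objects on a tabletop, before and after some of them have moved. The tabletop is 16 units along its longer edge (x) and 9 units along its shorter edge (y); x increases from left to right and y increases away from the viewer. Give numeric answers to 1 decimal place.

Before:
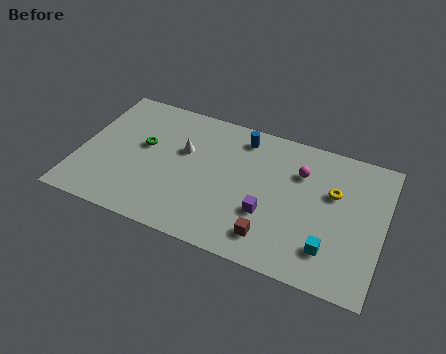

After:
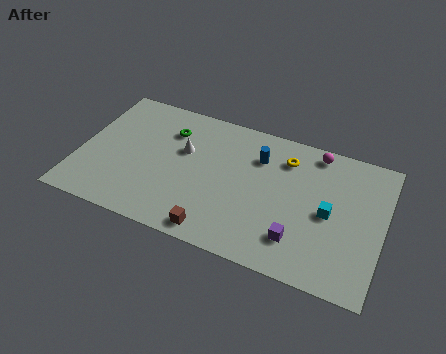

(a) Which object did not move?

the white cone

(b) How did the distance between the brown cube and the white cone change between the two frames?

-1.2

The distance was about 6.3 in the first image and 5.1 in the second, so they moved 1.2 units closer together.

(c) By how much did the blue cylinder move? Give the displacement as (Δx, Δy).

(1.0, -1.0)

The blue cylinder started near (8.3, 7.6) and ended near (9.3, 6.6).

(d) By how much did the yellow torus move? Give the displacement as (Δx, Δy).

(-2.6, 1.3)

From the two frames, the yellow torus sits at roughly (13.3, 5.7) before and (10.7, 7.0) after.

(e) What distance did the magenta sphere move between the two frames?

1.7

The magenta sphere was near (11.5, 6.4) before and (12.2, 8.0) after, so it travelled √(0.7² + 1.6²) ≈ 1.7 units.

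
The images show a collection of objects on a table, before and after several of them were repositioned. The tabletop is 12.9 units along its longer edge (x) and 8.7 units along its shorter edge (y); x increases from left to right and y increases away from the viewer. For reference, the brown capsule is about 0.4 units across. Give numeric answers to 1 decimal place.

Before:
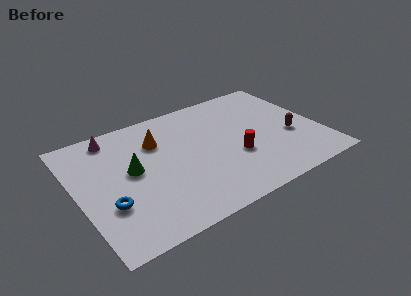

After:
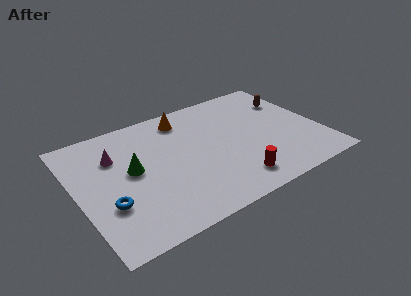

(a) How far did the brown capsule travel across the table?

2.8

From (11.3, 3.4) to (11.8, 6.2), the brown capsule covered √(0.5² + 2.8²) ≈ 2.8 units.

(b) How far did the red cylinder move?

1.7

The red cylinder was near (8.2, 3.2) before and (7.8, 1.5) after, so it travelled √(0.4² + 1.7²) ≈ 1.7 units.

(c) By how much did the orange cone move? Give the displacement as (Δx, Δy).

(1.6, 1.1)

From the two frames, the orange cone sits at roughly (4.5, 6.2) before and (6.1, 7.3) after.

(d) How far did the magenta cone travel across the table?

1.5

From (2.3, 7.6) to (2.2, 6.1), the magenta cone covered √(0.1² + 1.5²) ≈ 1.5 units.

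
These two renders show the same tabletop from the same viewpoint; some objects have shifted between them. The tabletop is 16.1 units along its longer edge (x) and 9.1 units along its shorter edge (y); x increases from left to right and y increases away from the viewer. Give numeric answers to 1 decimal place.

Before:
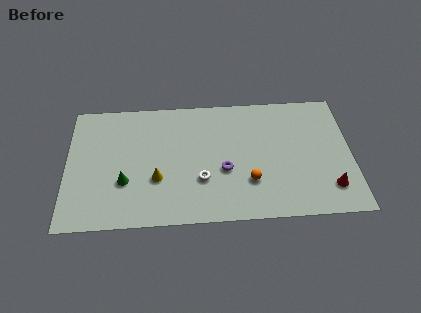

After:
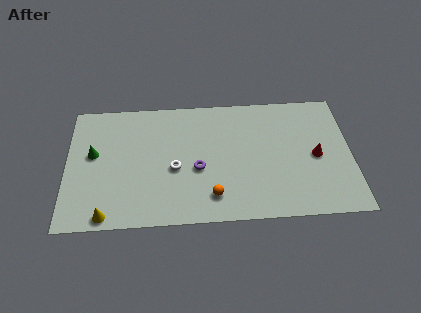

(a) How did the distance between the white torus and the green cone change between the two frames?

+0.5

They were about 4.3 units apart before and 4.8 after — 0.5 units further apart.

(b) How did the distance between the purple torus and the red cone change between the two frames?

+0.6

They were about 6.1 units apart before and 6.7 after — 0.6 units further apart.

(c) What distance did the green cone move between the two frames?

2.8

The green cone moved from about (3.3, 3.1) to (1.5, 5.2), a distance of √(1.8² + 2.1²) ≈ 2.8.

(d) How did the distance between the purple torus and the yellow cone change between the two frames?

+2.1

The distance was about 3.8 in the first image and 5.9 in the second, so they moved 2.1 units further apart.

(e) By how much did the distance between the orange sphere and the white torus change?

+0.3

They were about 2.7 units apart before and 3.0 after — 0.3 units further apart.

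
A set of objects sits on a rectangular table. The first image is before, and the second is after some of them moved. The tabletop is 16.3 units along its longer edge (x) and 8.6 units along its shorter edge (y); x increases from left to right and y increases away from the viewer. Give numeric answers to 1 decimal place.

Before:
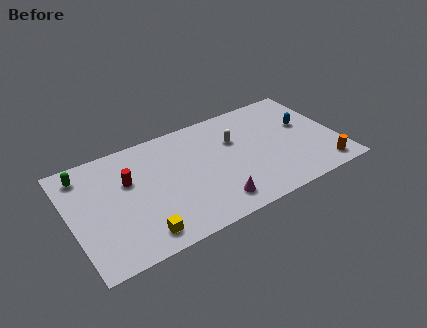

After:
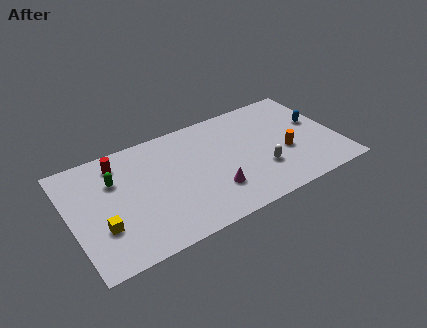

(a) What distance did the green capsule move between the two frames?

2.1

The green capsule was near (1.1, 7.2) before and (2.8, 5.9) after, so it travelled √(1.7² + 1.3²) ≈ 2.1 units.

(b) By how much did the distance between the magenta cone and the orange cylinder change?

-2.0

The distance was about 6.7 in the first image and 4.7 in the second, so they moved 2.0 units closer together.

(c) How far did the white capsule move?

3.2

The white capsule moved from about (10.2, 5.7) to (11.4, 2.7), a distance of √(1.2² + 3.0²) ≈ 3.2.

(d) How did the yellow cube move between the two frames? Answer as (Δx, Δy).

(-2.1, 1.5)

The yellow cube was at about (3.8, 1.3) and moved to about (1.7, 2.8).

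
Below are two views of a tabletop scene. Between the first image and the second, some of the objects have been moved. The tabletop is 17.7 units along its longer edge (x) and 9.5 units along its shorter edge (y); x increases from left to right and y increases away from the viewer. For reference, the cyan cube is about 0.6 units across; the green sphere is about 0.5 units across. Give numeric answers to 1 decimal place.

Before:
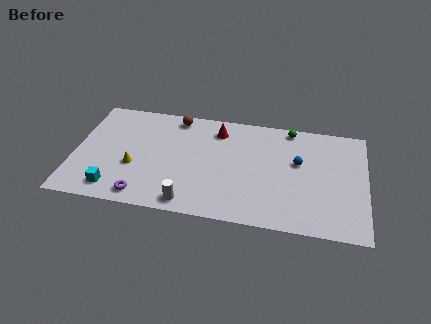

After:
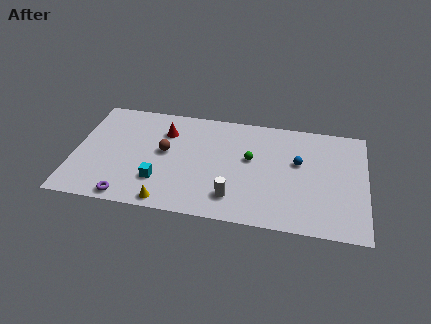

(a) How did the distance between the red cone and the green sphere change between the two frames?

+1.0

Before: roughly 4.5 units apart; after: 5.5. That's 1.0 units further apart.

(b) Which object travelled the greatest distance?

the green sphere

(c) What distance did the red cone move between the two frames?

3.3

The red cone was near (8.6, 7.7) before and (5.4, 7.0) after, so it travelled √(3.2² + 0.7²) ≈ 3.3 units.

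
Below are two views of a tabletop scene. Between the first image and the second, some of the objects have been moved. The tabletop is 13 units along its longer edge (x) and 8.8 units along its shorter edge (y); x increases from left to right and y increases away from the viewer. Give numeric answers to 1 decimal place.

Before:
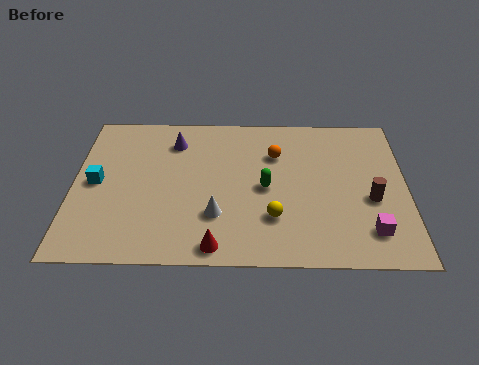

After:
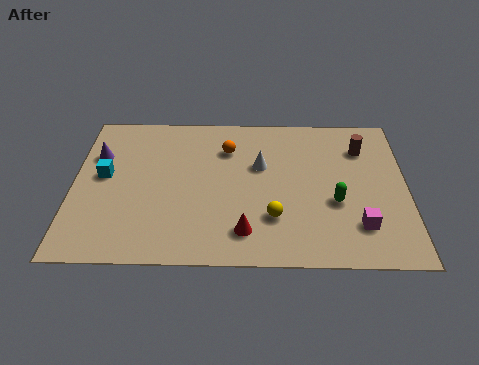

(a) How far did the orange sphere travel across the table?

1.9

The orange sphere was near (7.9, 6.2) before and (6.0, 6.5) after, so it travelled √(1.9² + 0.3²) ≈ 1.9 units.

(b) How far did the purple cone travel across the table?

3.1

From (3.9, 6.9) to (0.9, 6.0), the purple cone covered √(3.0² + 0.9²) ≈ 3.1 units.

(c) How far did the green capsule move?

2.8

The green capsule moved from about (7.5, 4.2) to (10.2, 3.4), a distance of √(2.7² + 0.8²) ≈ 2.8.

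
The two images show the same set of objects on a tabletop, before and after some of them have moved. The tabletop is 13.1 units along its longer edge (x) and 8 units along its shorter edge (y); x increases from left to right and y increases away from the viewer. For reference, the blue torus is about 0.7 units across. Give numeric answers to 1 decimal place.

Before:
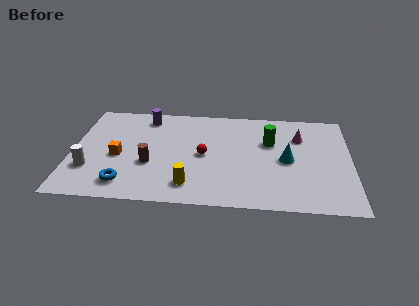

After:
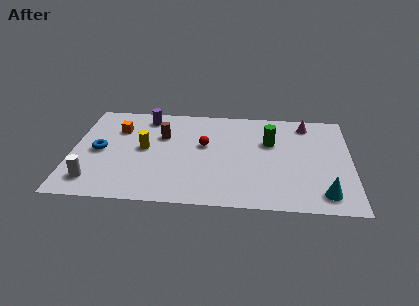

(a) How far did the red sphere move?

0.8

The red sphere was near (6.2, 3.9) before and (6.2, 4.7) after, so it travelled √(0.0² + 0.8²) ≈ 0.8 units.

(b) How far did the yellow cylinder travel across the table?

3.5

The yellow cylinder was near (5.6, 1.5) before and (3.4, 4.2) after, so it travelled √(2.2² + 2.7²) ≈ 3.5 units.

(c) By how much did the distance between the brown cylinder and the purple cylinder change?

-2.1

The distance was about 3.8 in the first image and 1.7 in the second, so they moved 2.1 units closer together.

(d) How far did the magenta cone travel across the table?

1.1

From (10.7, 5.7) to (11.0, 6.8), the magenta cone covered √(0.3² + 1.1²) ≈ 1.1 units.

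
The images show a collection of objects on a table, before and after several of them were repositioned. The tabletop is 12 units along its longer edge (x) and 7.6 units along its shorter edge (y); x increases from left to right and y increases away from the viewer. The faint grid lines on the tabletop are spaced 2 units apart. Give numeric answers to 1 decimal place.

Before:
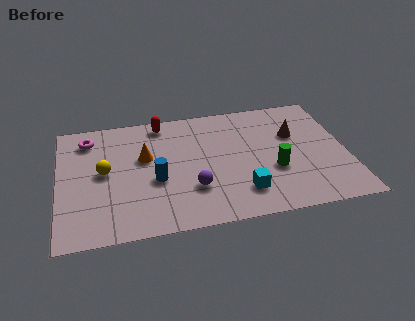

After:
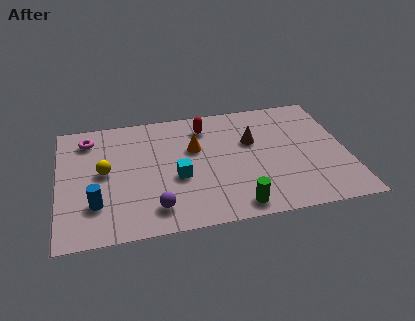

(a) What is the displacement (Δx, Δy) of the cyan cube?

(-2.6, 1.4)

From the two frames, the cyan cube sits at roughly (7.5, 1.7) before and (4.9, 3.1) after.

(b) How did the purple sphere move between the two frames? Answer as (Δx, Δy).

(-1.6, -0.9)

The purple sphere started near (5.5, 2.3) and ended near (3.9, 1.4).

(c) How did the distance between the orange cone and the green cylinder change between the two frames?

-1.4

The distance was about 5.6 in the first image and 4.2 in the second, so they moved 1.4 units closer together.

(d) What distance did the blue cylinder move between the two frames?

2.7

The blue cylinder moved from about (4.0, 3.1) to (1.5, 2.1), a distance of √(2.5² + 1.0²) ≈ 2.7.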